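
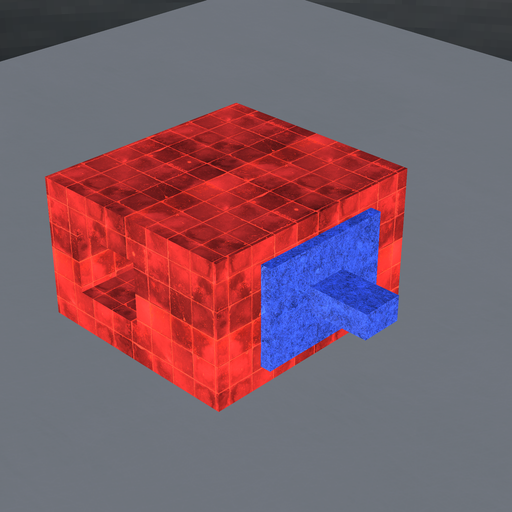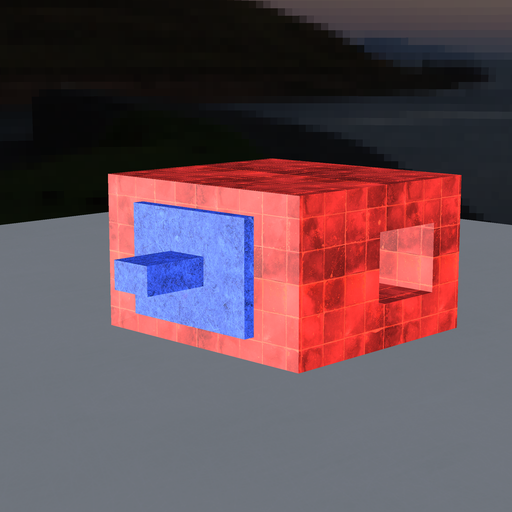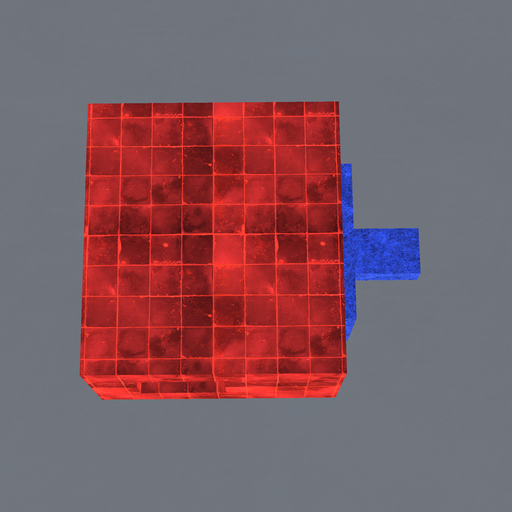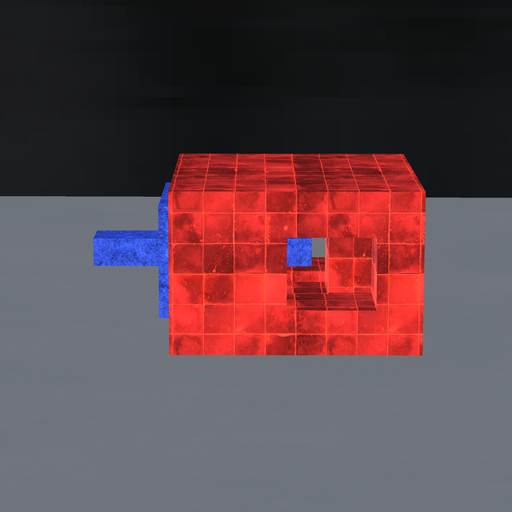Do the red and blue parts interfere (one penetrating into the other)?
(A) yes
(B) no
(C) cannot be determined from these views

(B) no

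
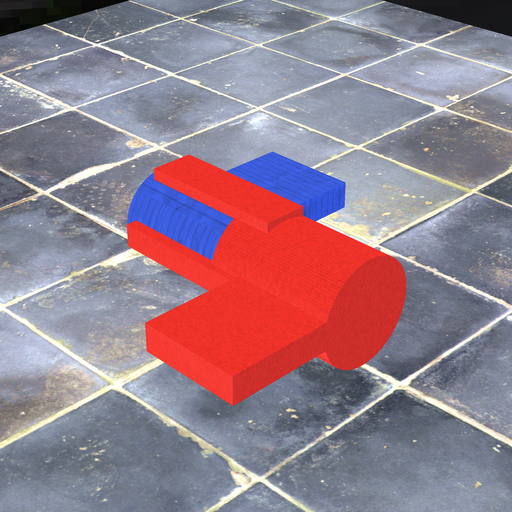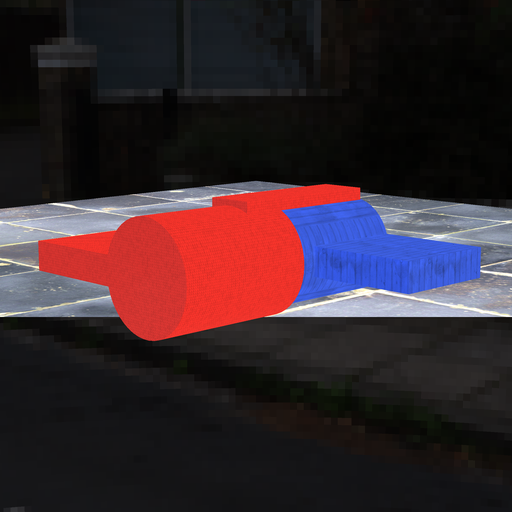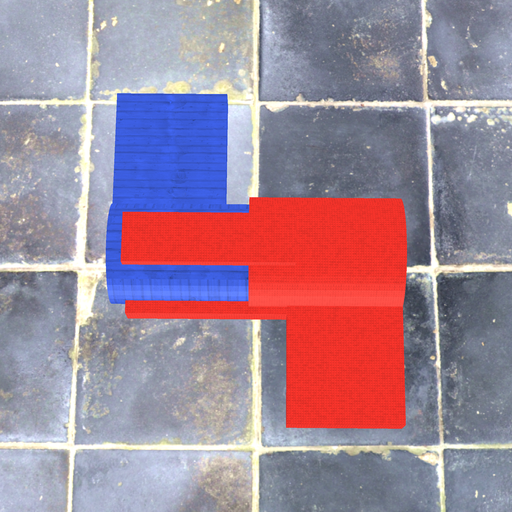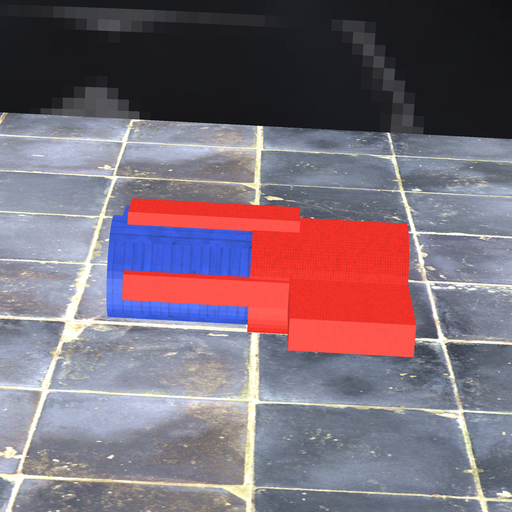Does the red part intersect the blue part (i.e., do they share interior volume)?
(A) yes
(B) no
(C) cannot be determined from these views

(A) yes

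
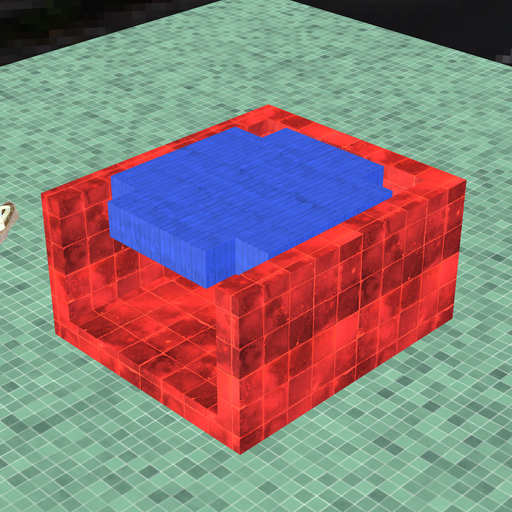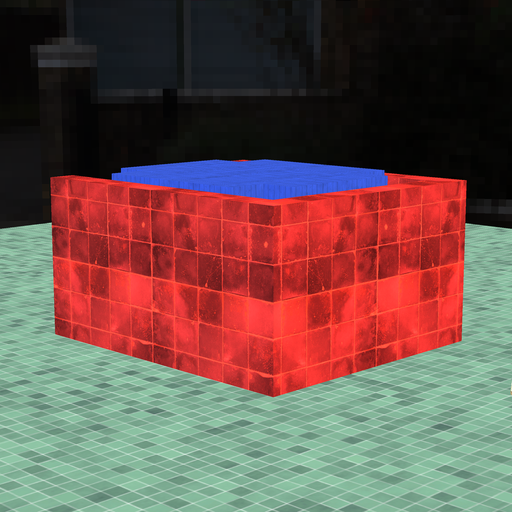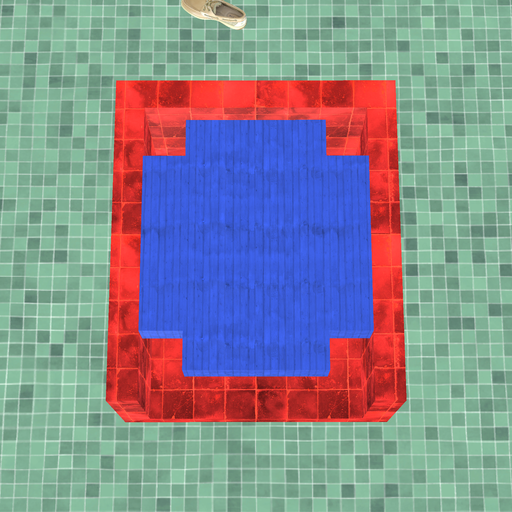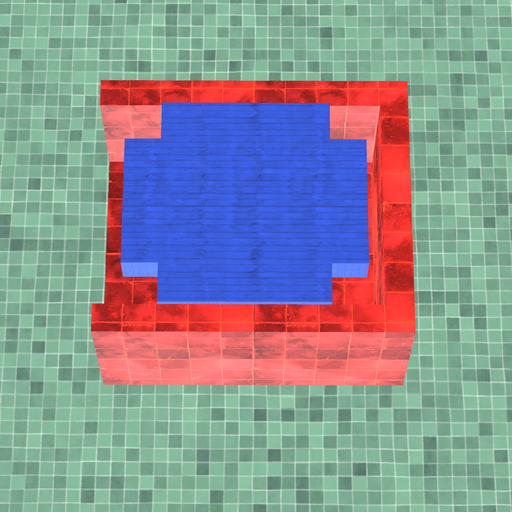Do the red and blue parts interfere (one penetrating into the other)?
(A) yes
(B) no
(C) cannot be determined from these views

(B) no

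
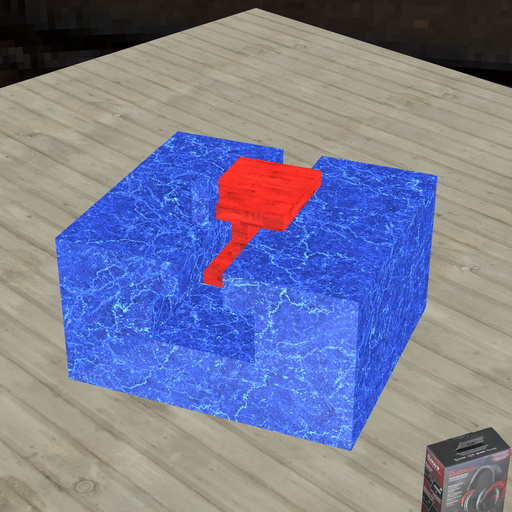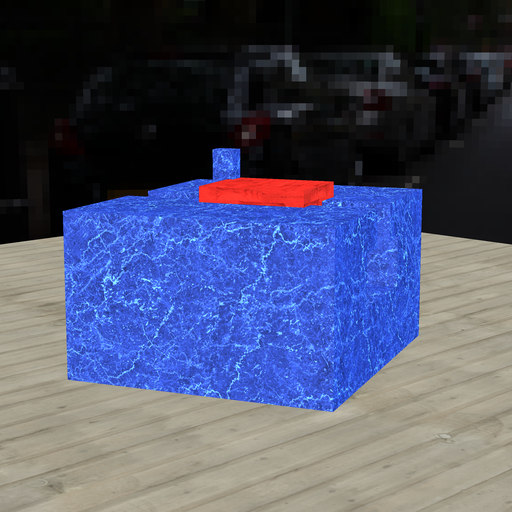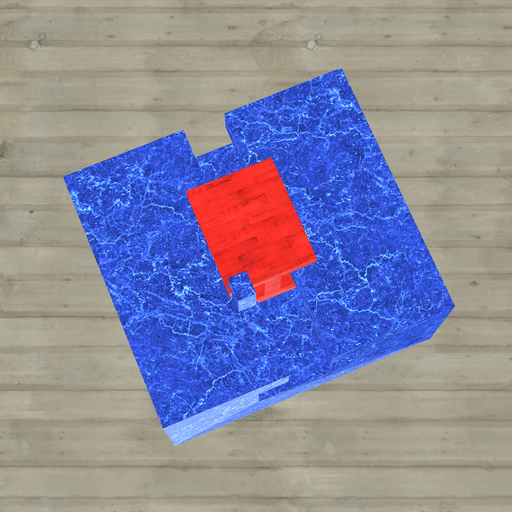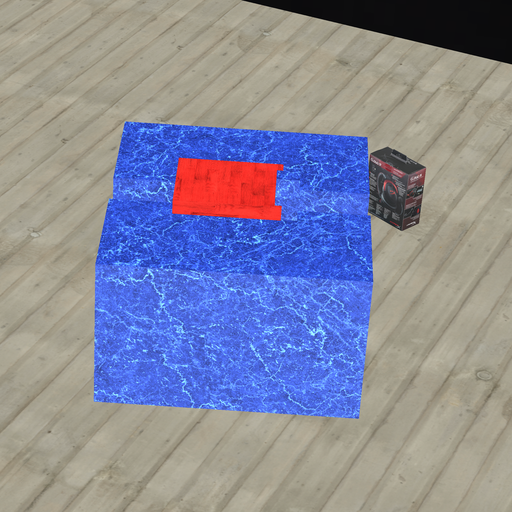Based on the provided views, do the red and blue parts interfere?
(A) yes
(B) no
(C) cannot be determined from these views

(A) yes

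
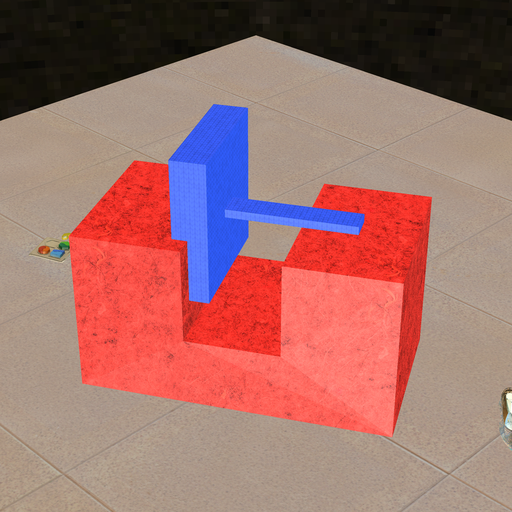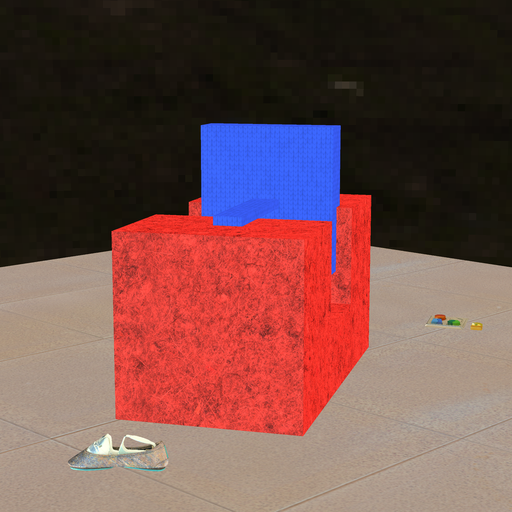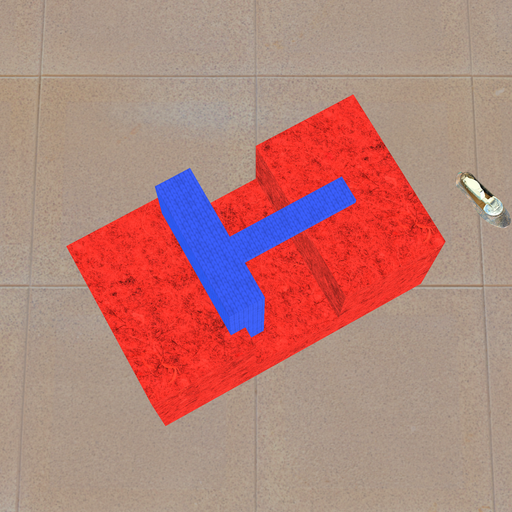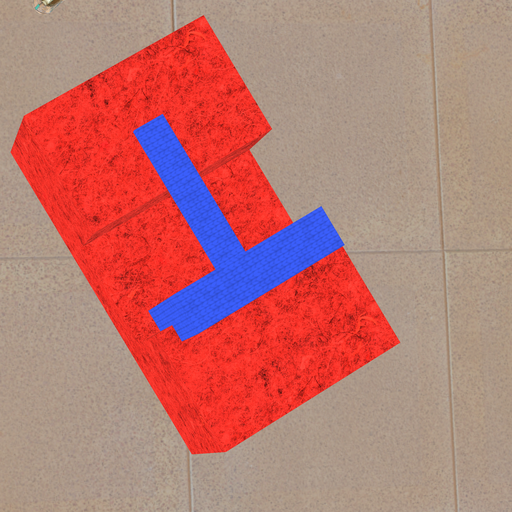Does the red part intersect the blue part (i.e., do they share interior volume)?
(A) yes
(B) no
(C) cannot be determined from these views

(A) yes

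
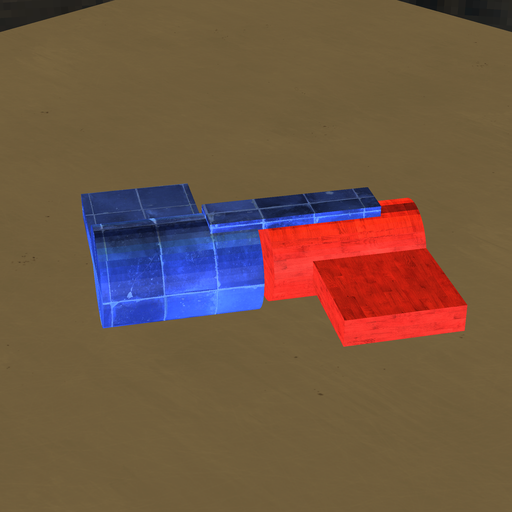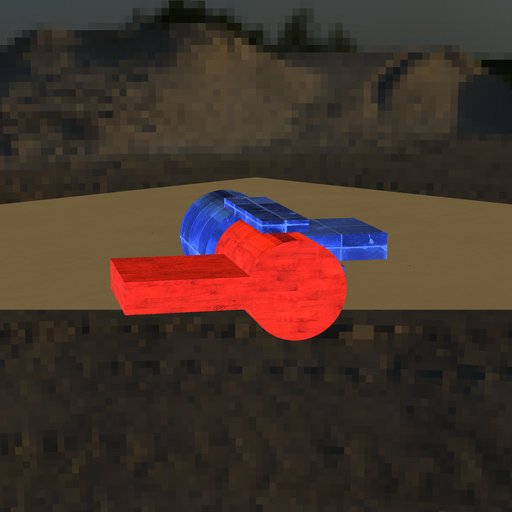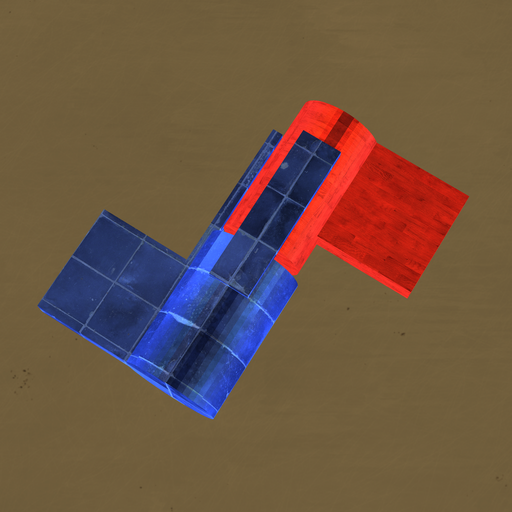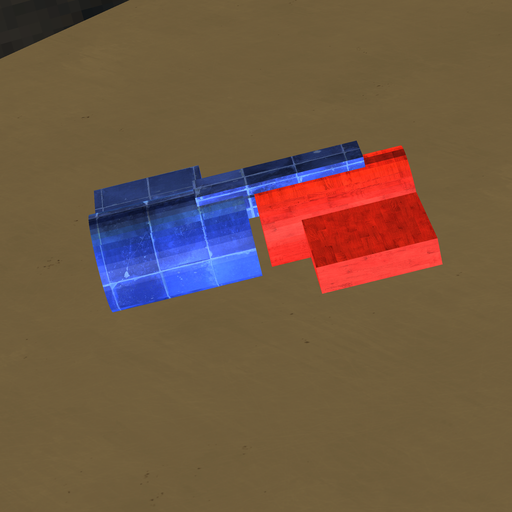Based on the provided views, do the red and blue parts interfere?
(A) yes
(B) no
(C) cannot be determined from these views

(B) no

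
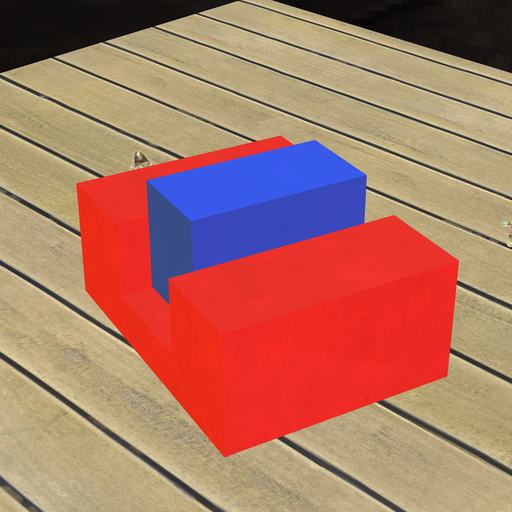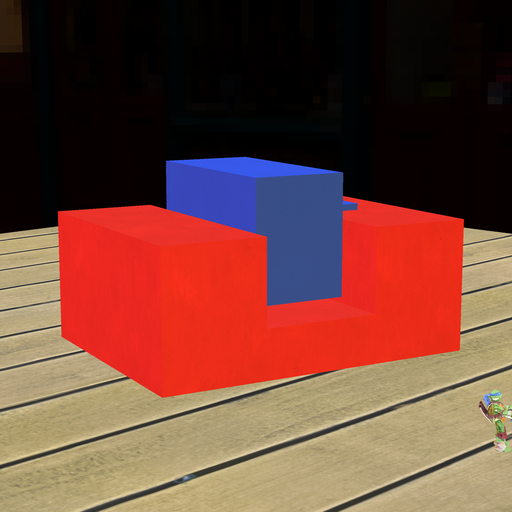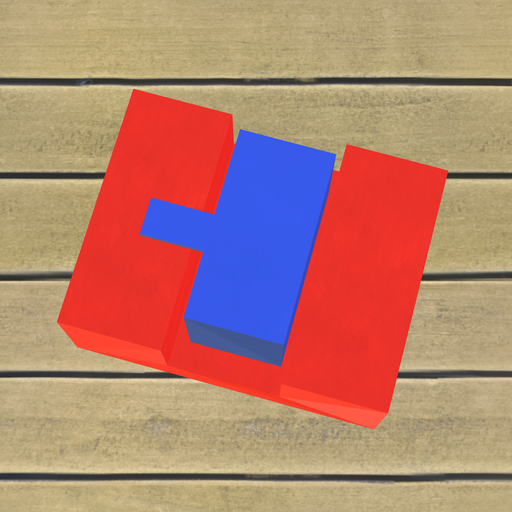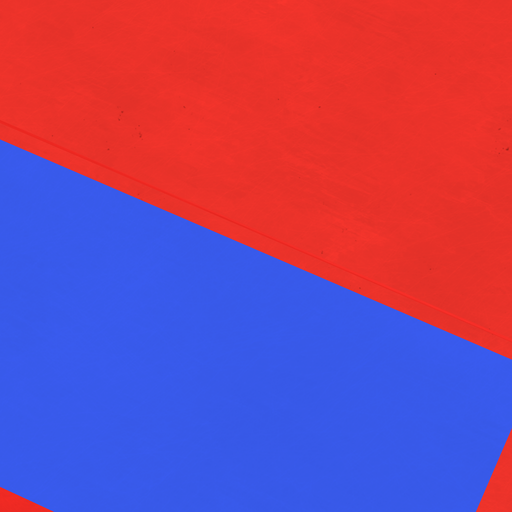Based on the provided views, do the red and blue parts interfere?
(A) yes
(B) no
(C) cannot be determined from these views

(B) no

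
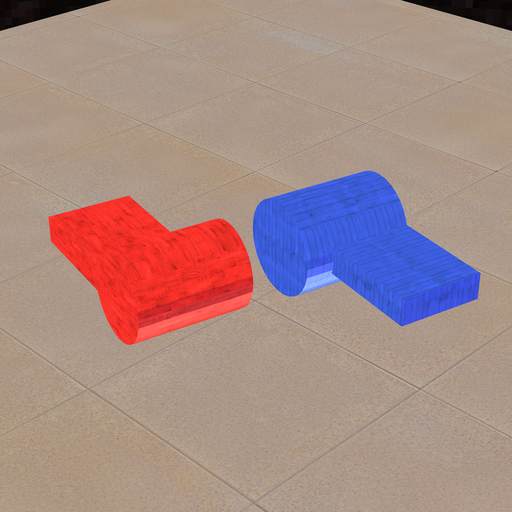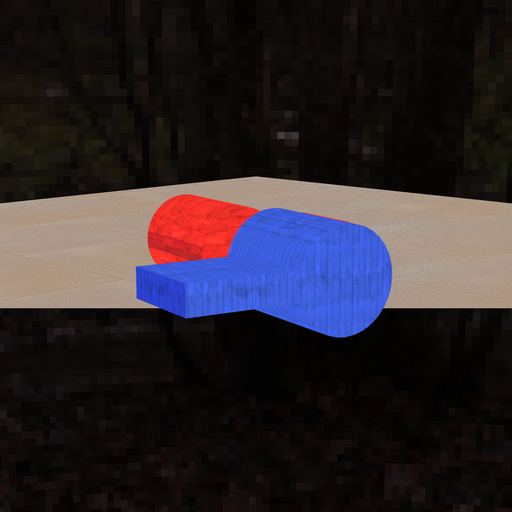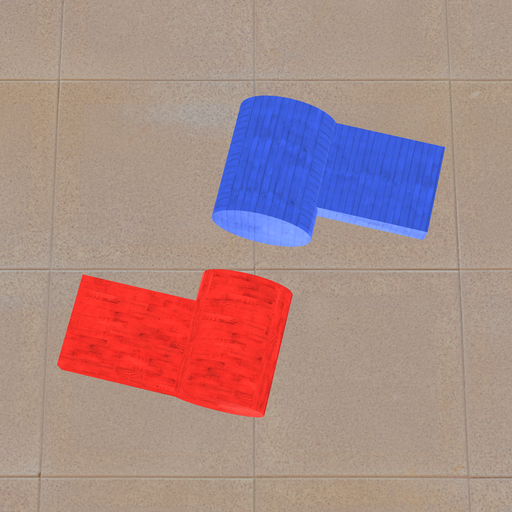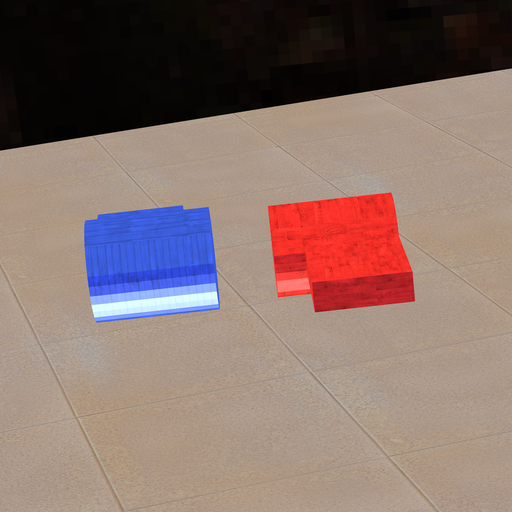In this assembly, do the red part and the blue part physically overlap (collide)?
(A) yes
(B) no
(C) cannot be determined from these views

(B) no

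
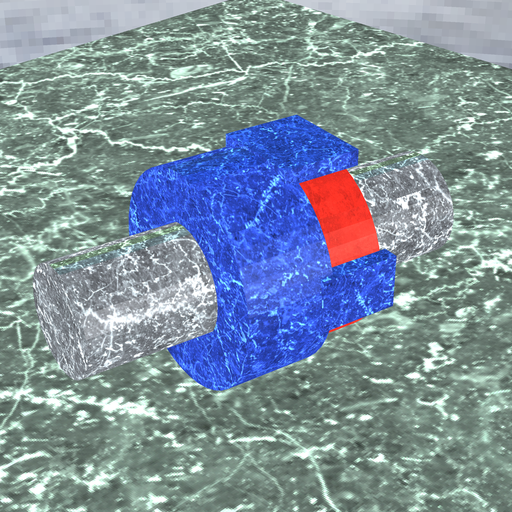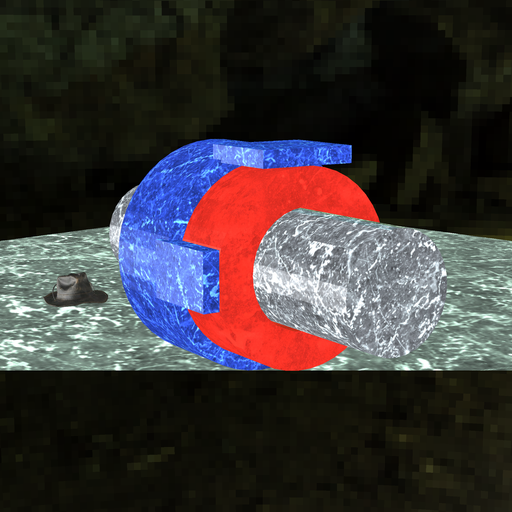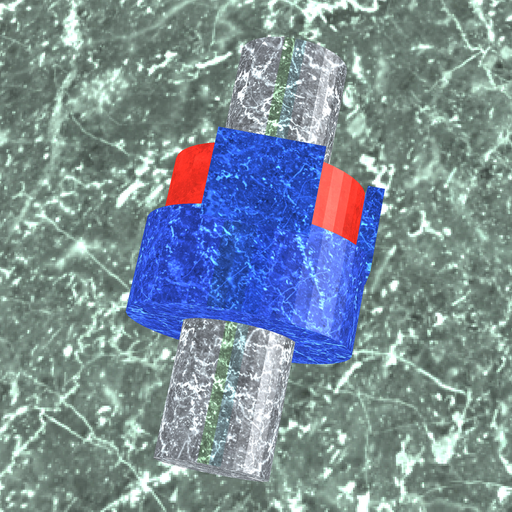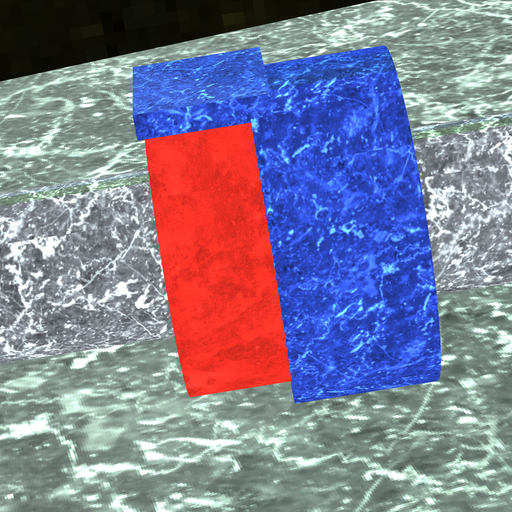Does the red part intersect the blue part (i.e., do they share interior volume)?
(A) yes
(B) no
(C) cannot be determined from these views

(A) yes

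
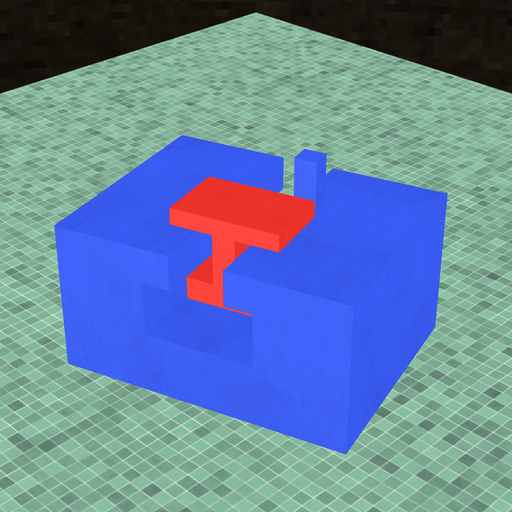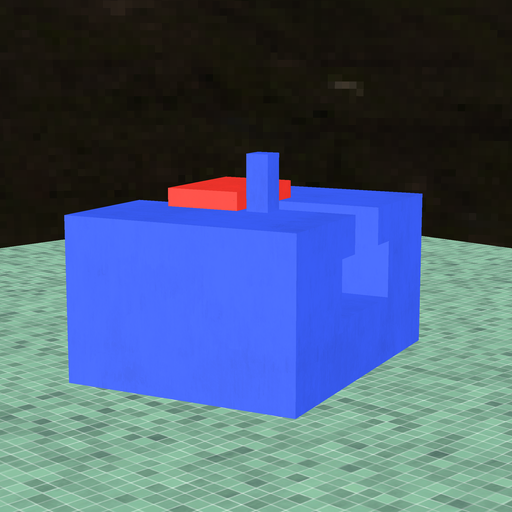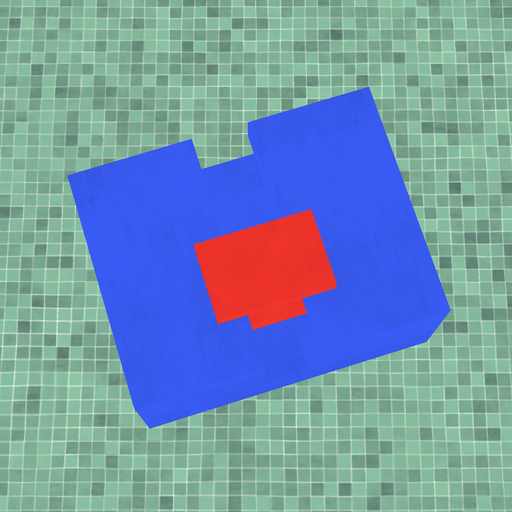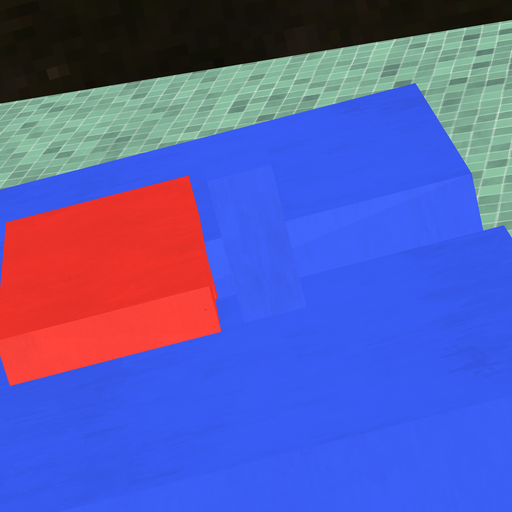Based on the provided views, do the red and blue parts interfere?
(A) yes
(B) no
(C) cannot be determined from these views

(B) no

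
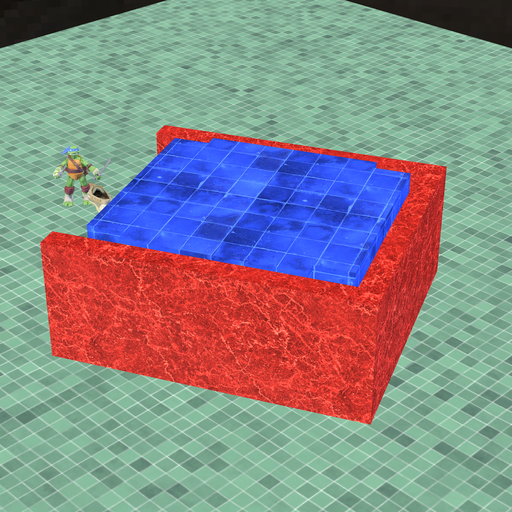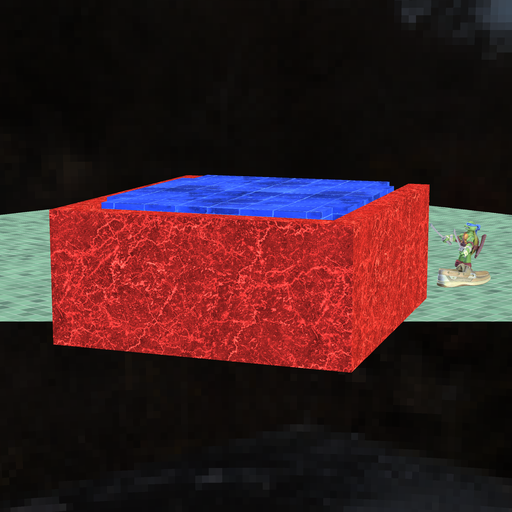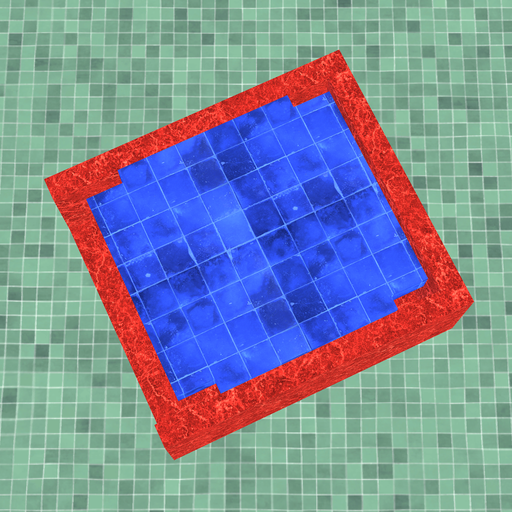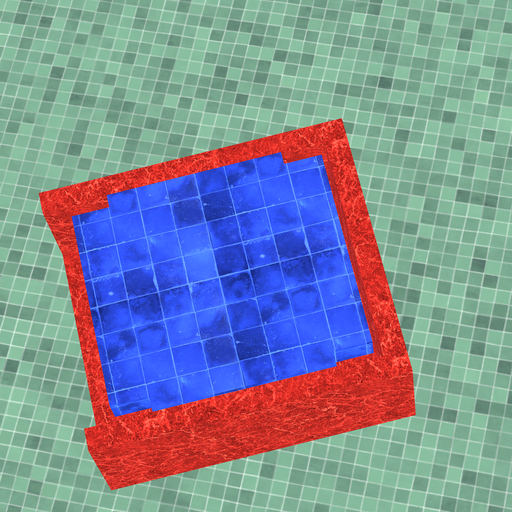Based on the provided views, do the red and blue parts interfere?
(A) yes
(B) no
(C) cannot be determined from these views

(B) no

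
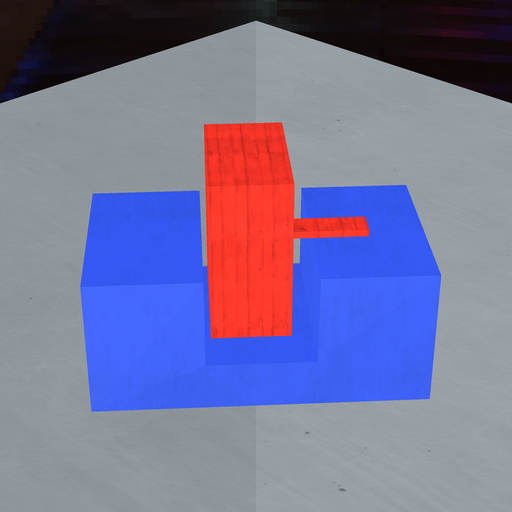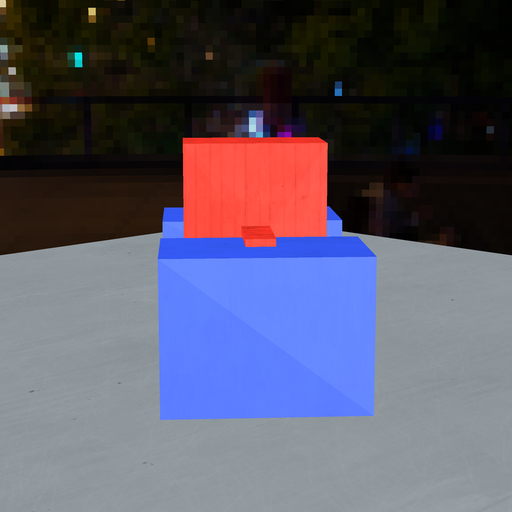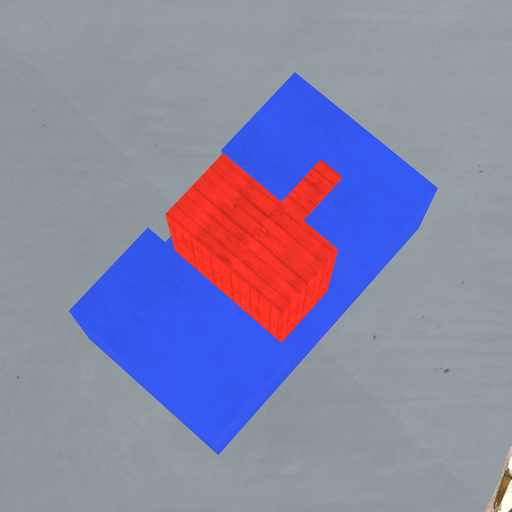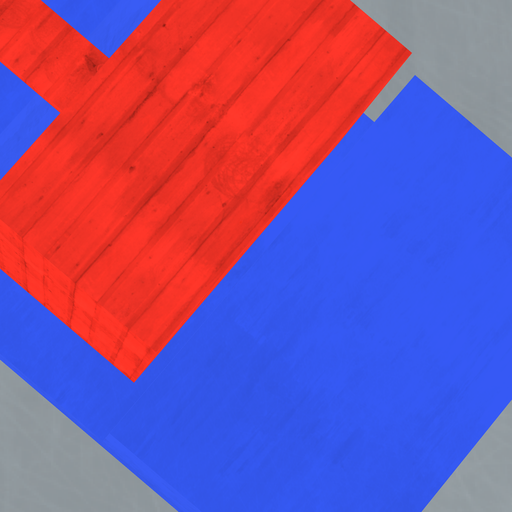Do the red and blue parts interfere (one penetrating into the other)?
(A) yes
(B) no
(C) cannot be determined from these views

(B) no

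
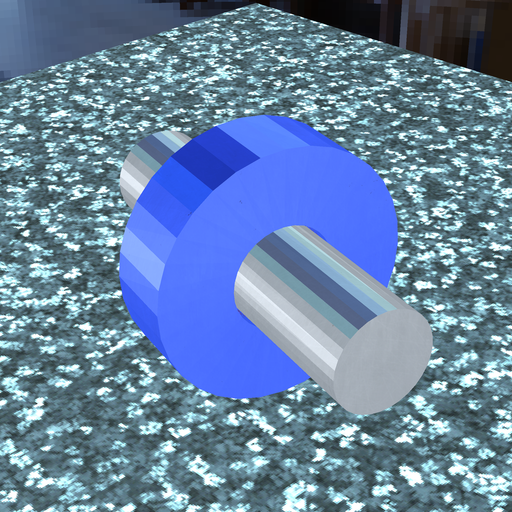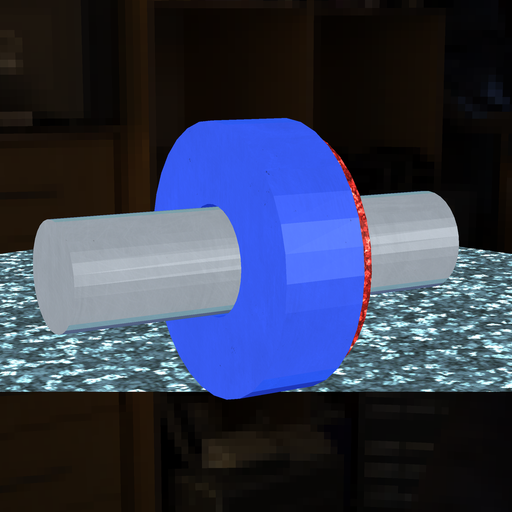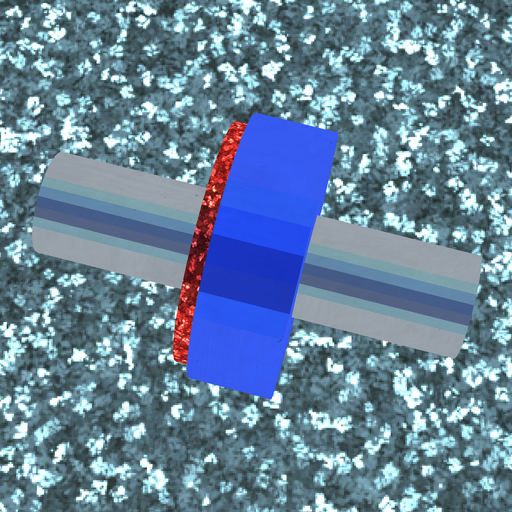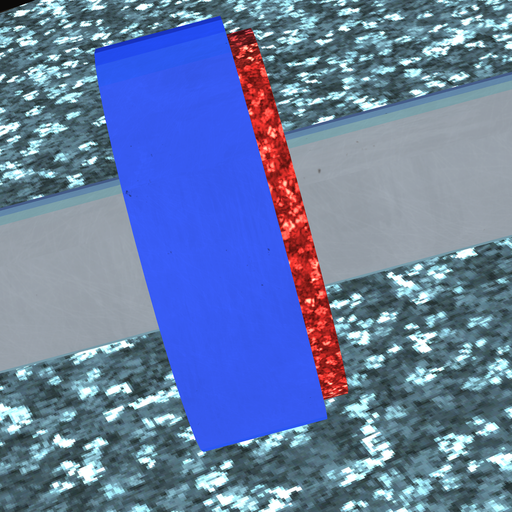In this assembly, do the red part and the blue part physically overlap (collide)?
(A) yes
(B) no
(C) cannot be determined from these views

(A) yes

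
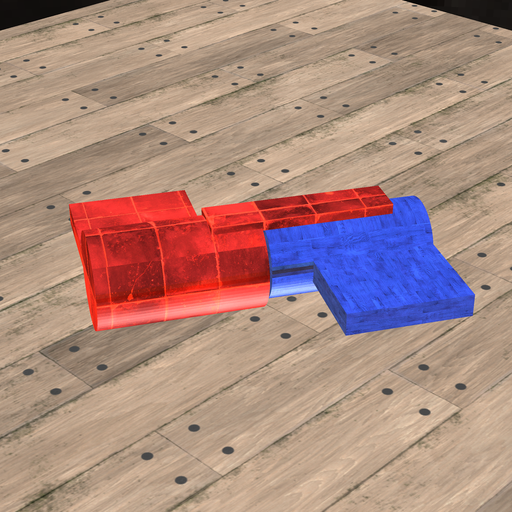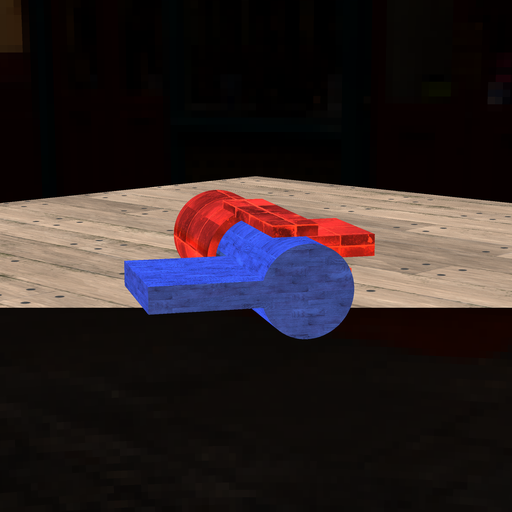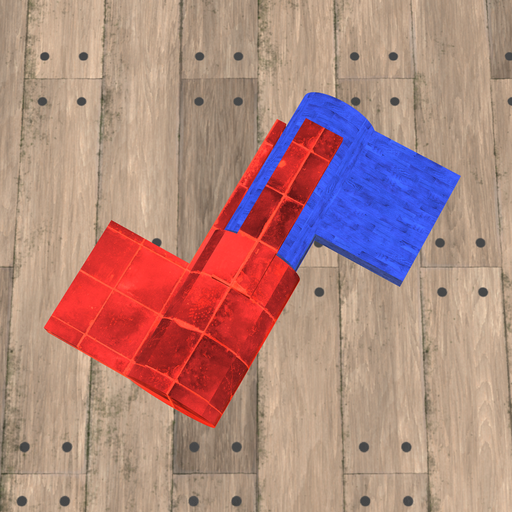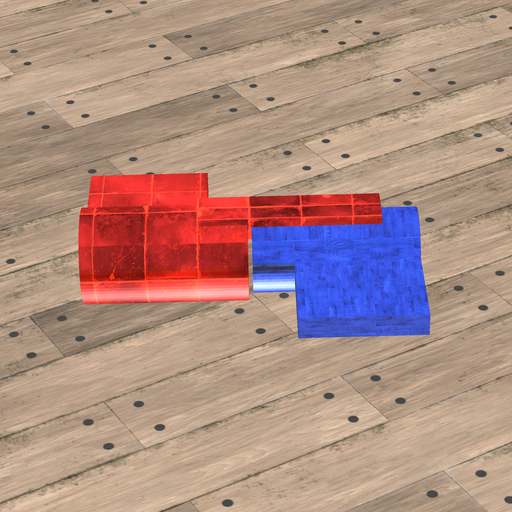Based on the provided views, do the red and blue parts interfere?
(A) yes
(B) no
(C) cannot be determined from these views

(B) no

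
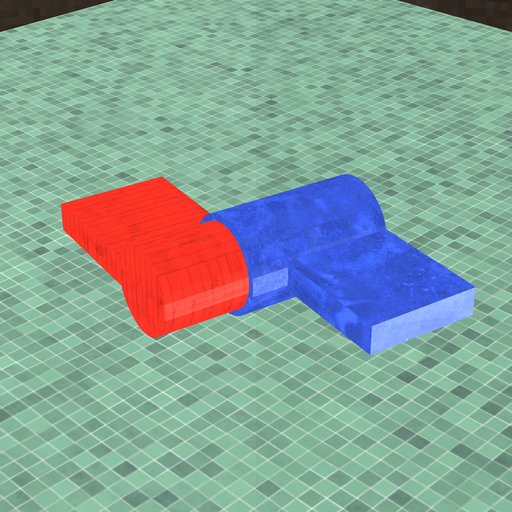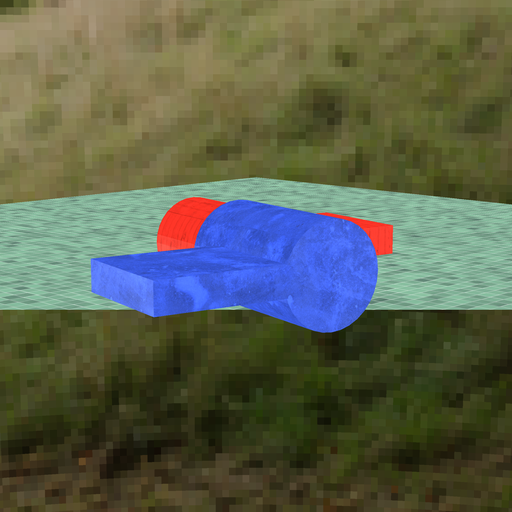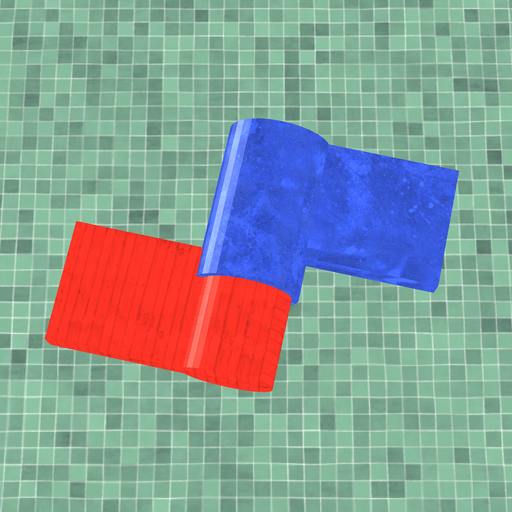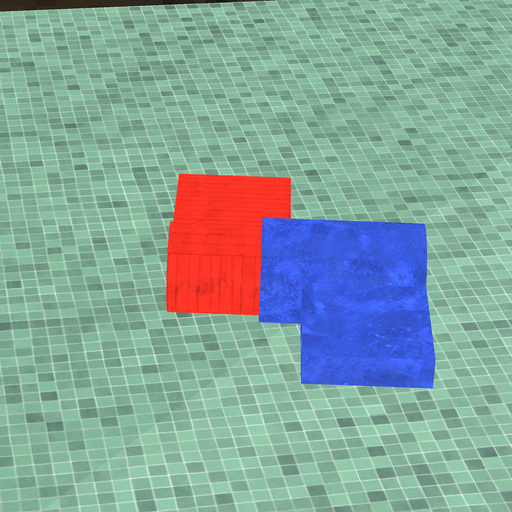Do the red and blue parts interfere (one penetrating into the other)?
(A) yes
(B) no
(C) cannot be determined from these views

(A) yes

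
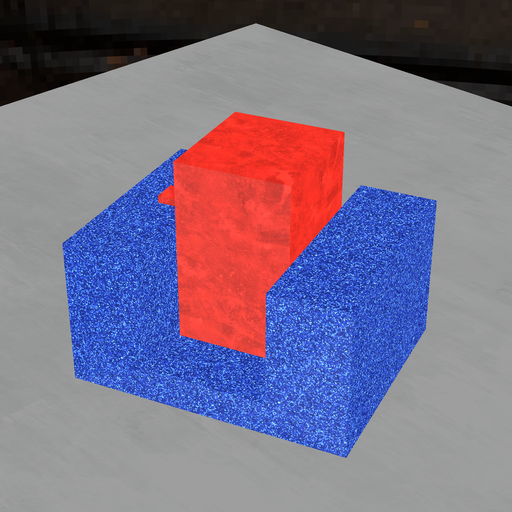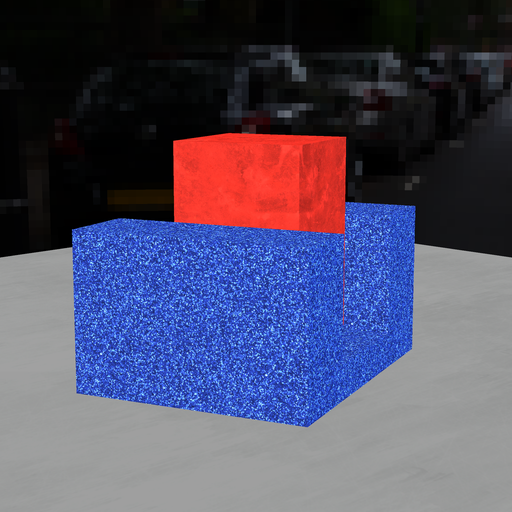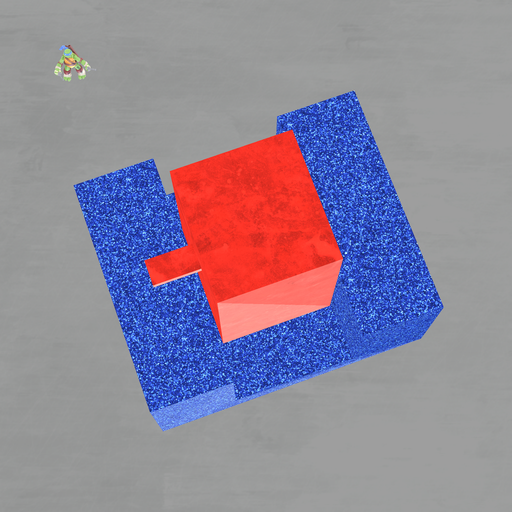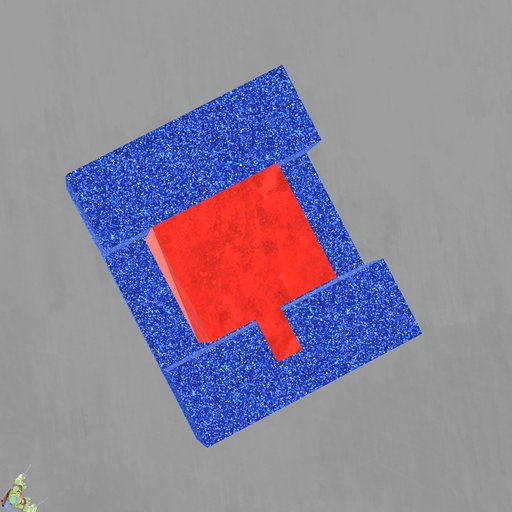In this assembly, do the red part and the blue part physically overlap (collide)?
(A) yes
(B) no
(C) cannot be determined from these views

(B) no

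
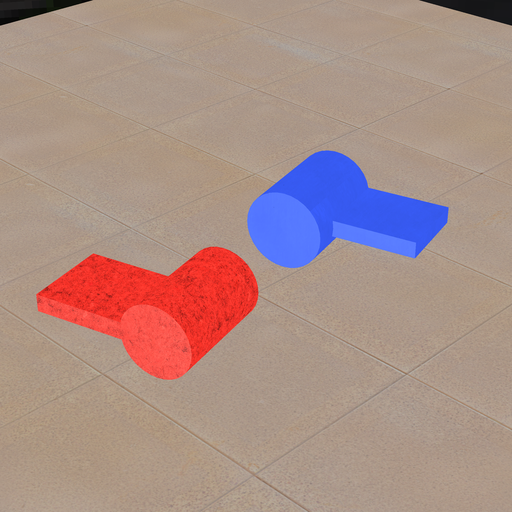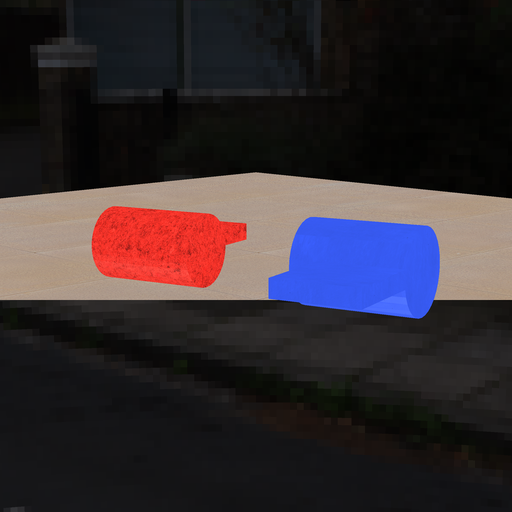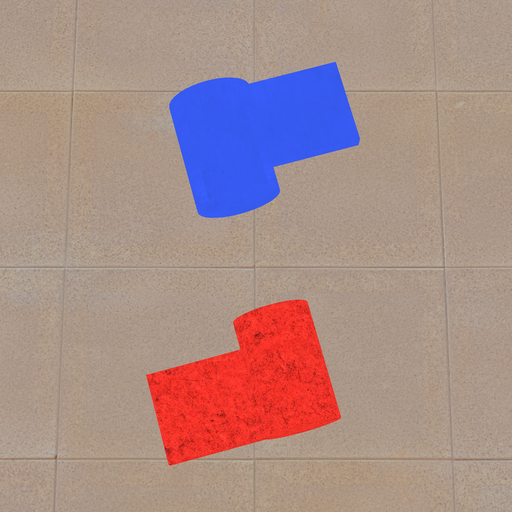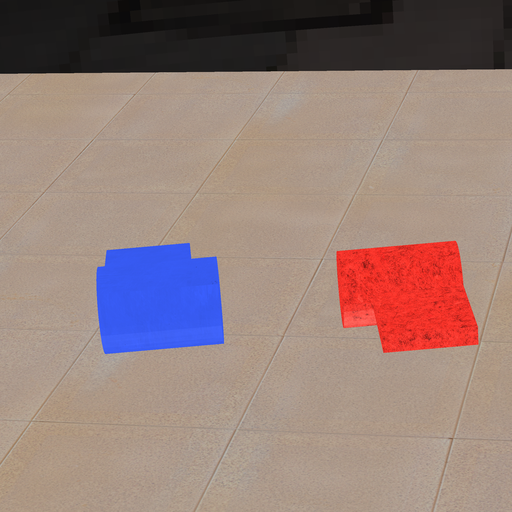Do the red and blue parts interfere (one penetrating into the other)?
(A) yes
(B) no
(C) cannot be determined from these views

(B) no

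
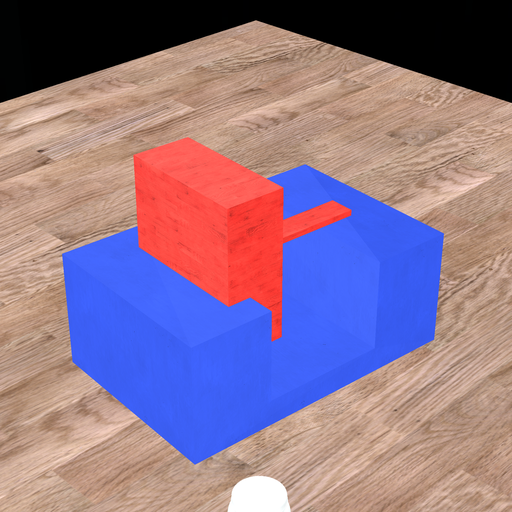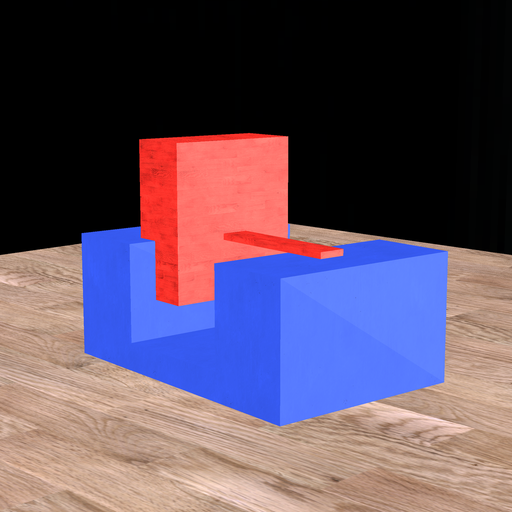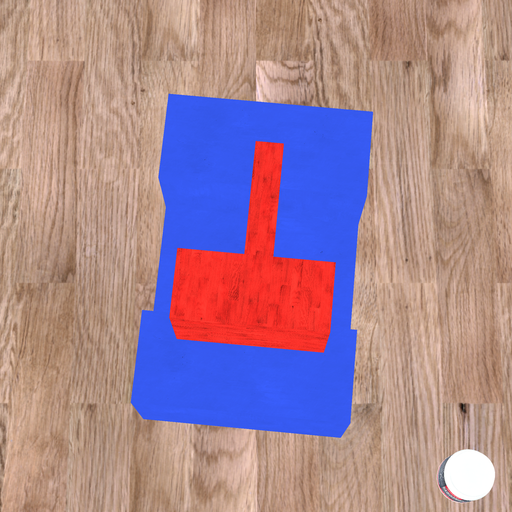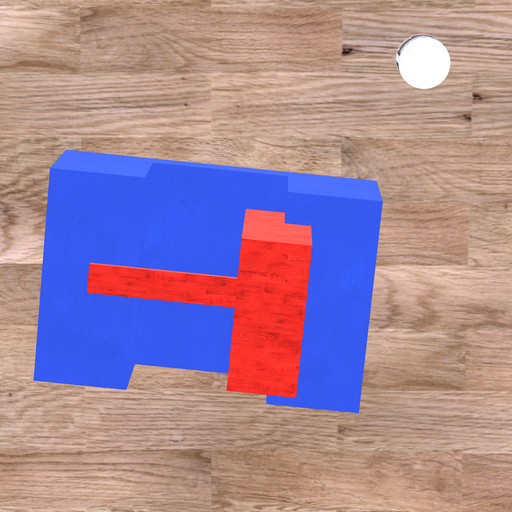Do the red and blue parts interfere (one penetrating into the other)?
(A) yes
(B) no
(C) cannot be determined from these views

(A) yes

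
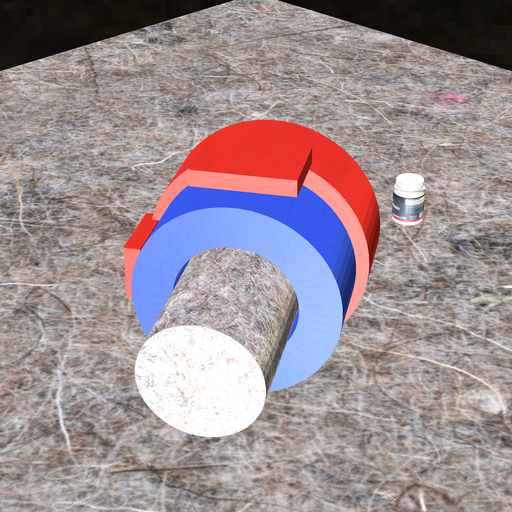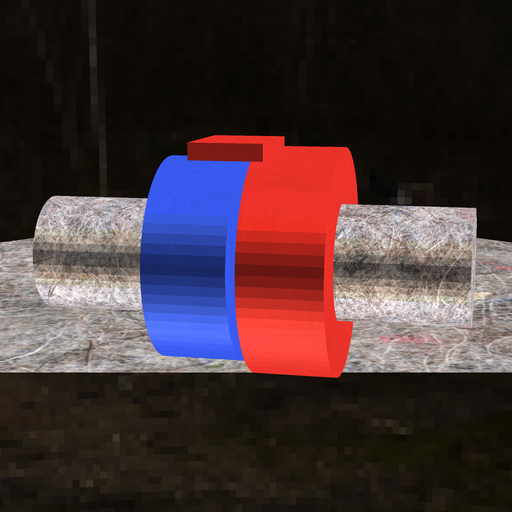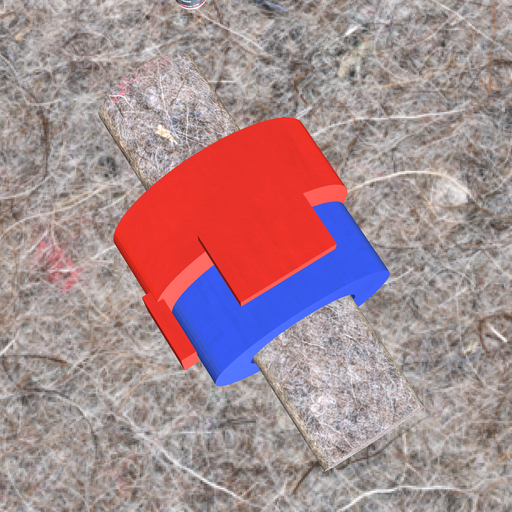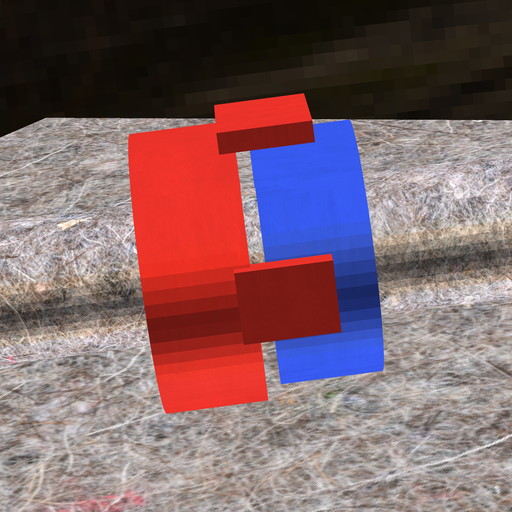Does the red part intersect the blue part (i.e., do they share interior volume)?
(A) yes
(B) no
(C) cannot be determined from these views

(B) no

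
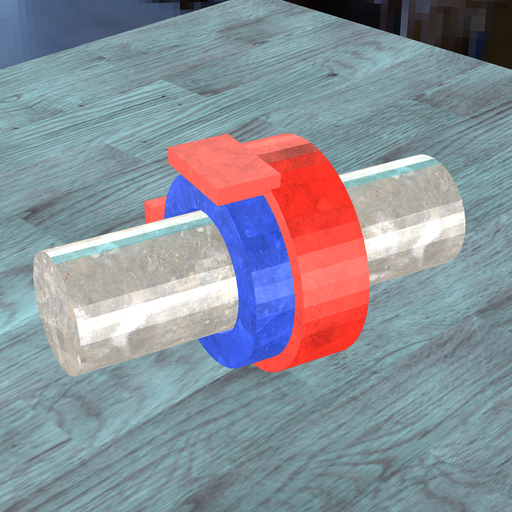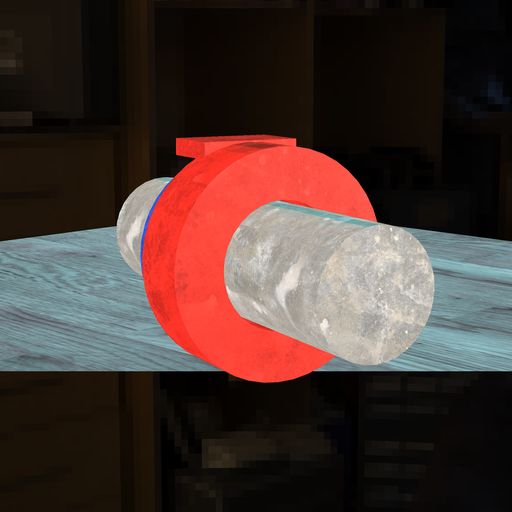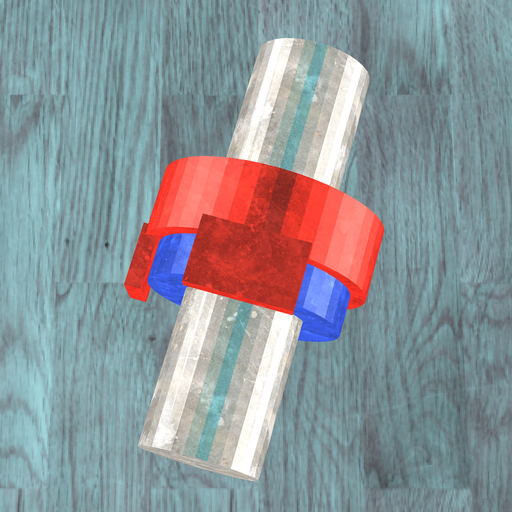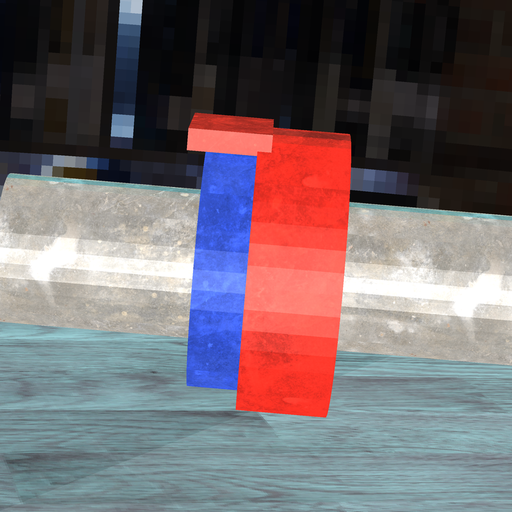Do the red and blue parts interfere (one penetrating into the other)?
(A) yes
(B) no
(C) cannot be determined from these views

(A) yes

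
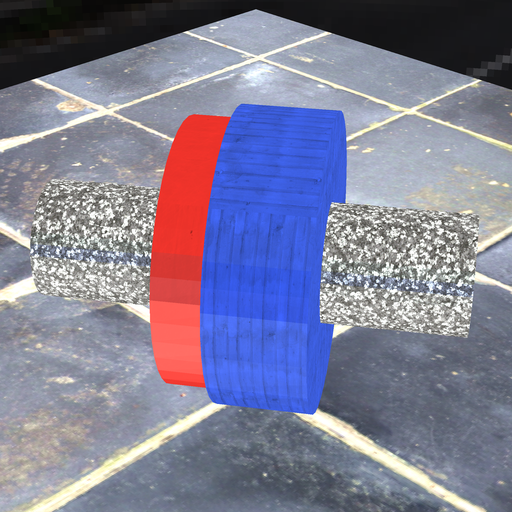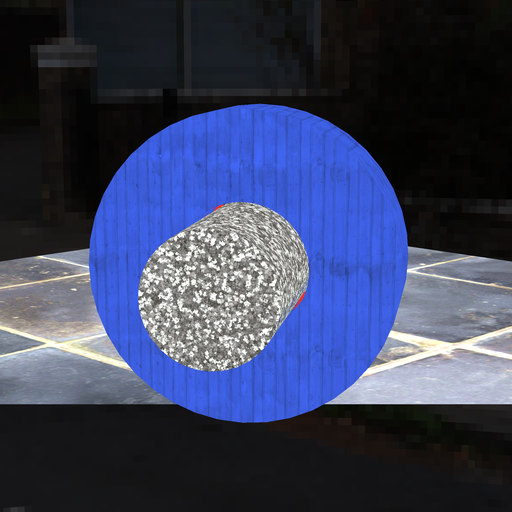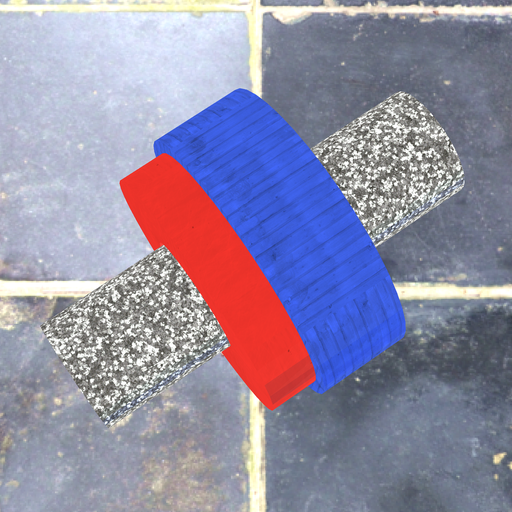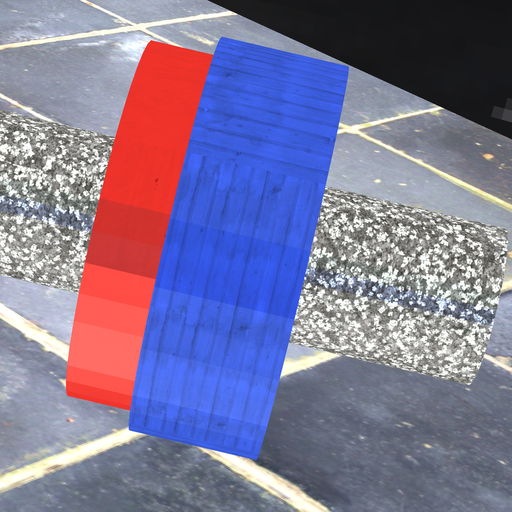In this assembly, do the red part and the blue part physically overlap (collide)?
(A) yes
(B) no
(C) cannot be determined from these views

(A) yes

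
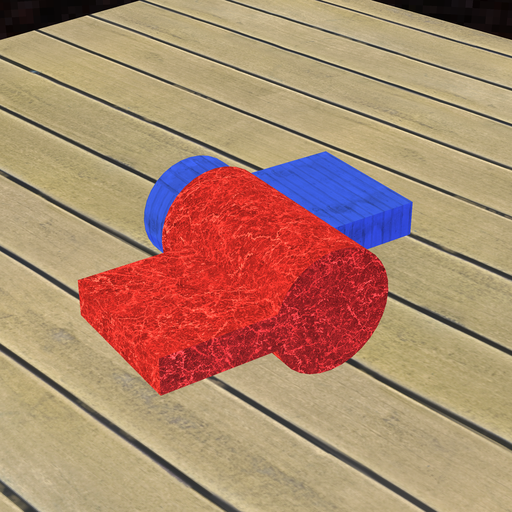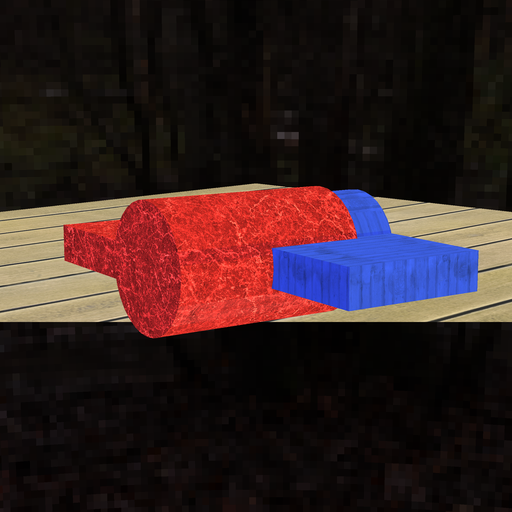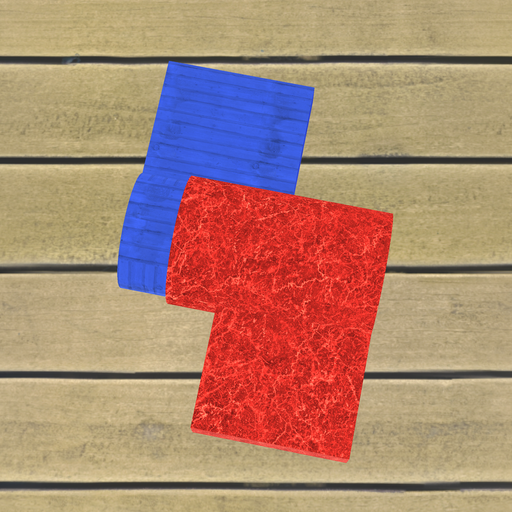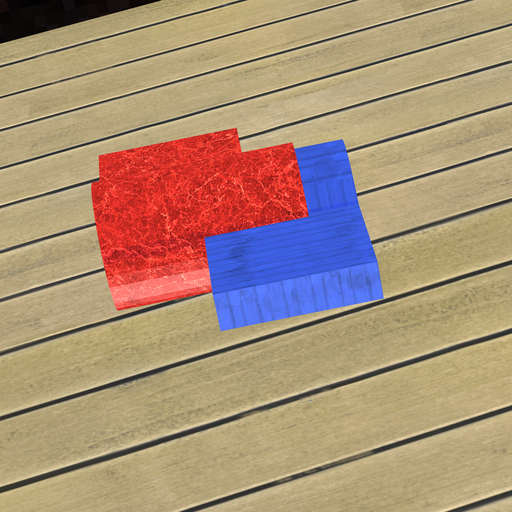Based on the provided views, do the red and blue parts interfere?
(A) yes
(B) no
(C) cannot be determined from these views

(A) yes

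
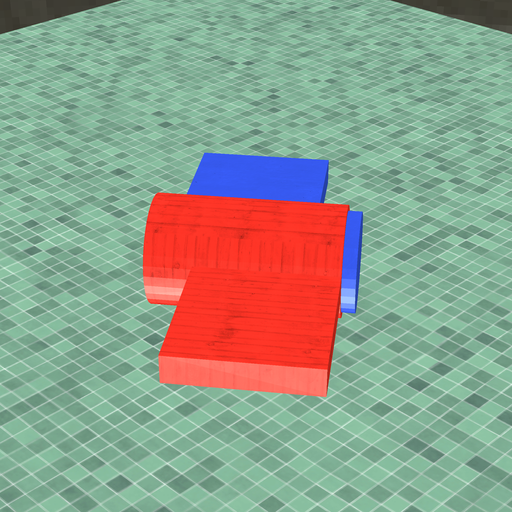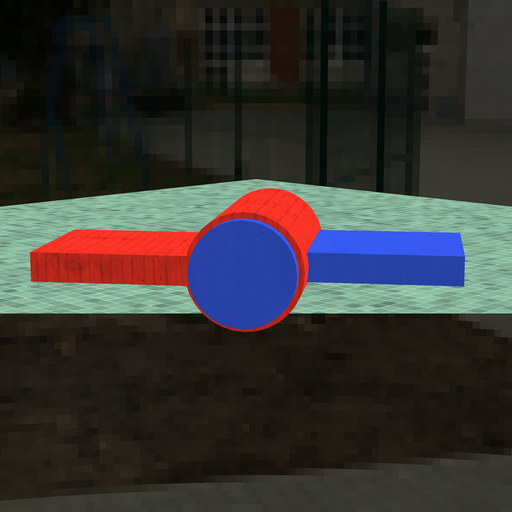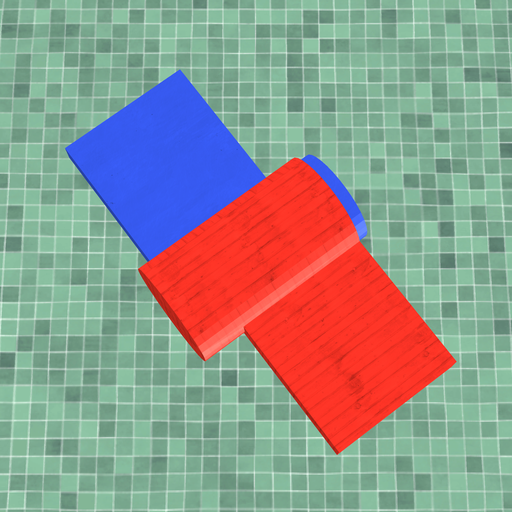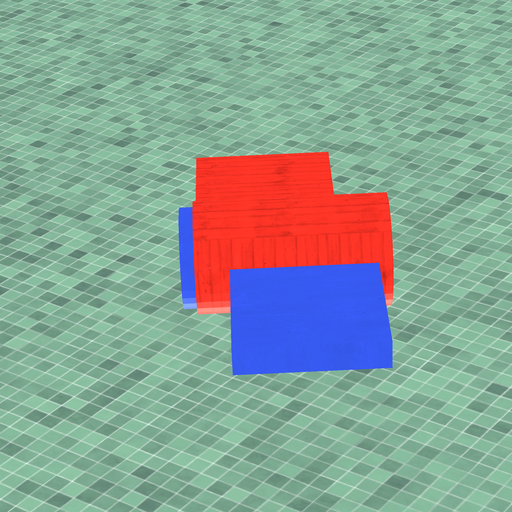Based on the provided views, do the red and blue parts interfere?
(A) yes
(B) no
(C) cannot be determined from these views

(A) yes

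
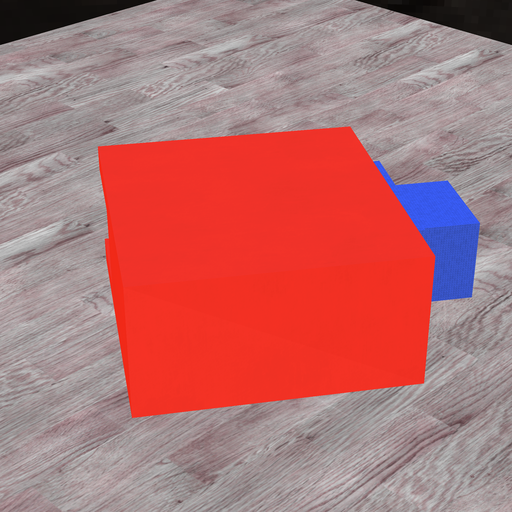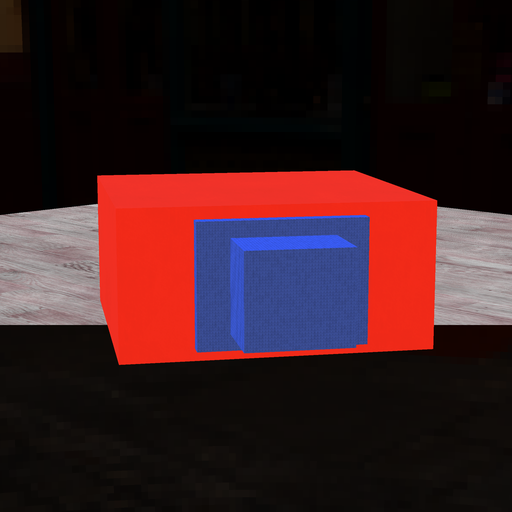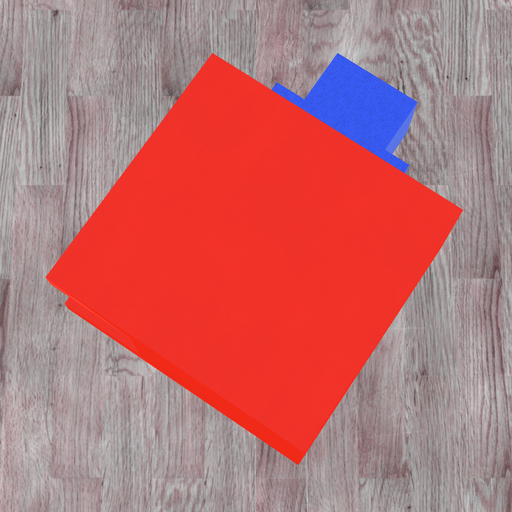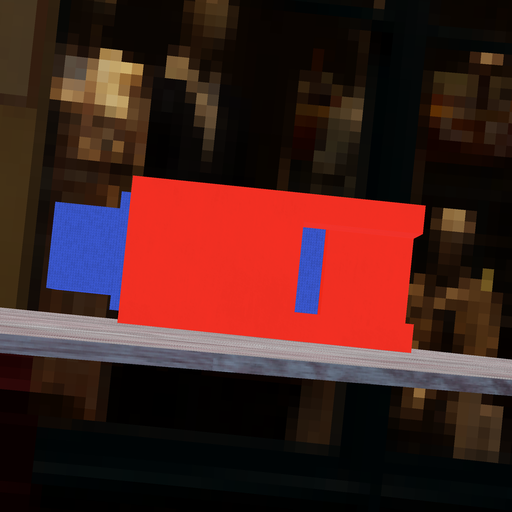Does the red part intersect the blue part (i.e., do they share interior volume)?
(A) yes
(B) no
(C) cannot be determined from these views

(B) no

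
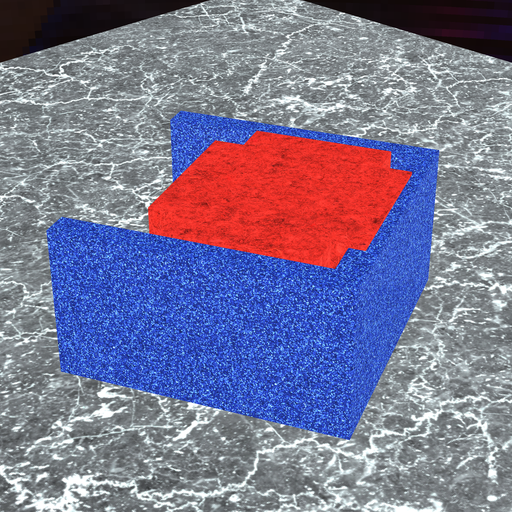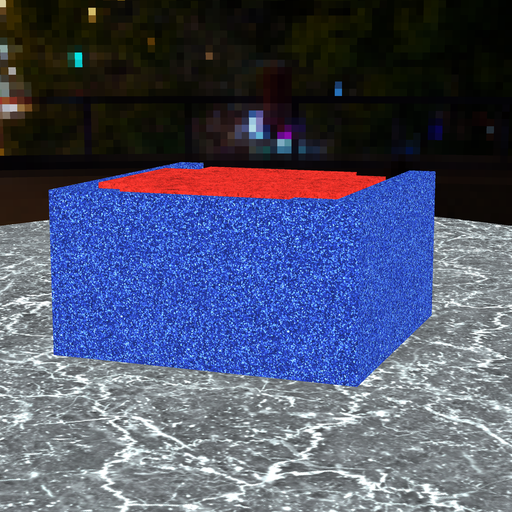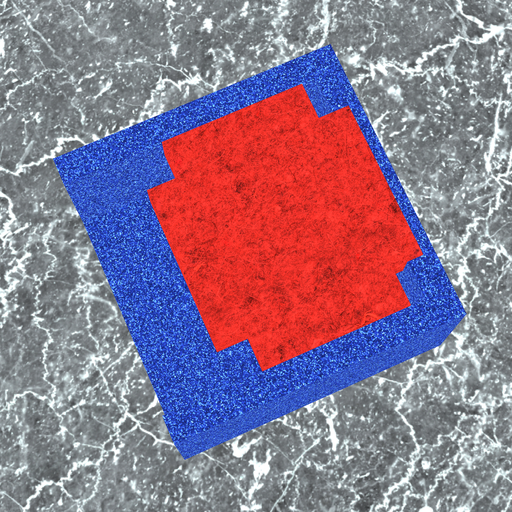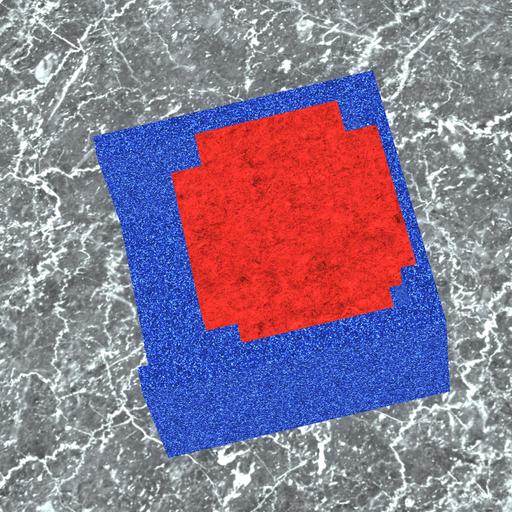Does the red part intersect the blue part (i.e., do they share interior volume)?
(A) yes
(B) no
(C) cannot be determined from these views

(A) yes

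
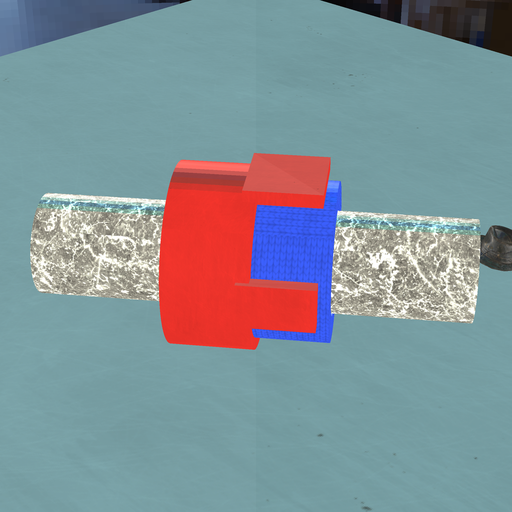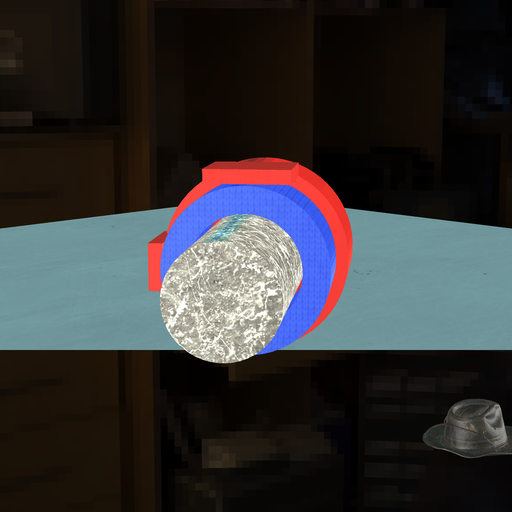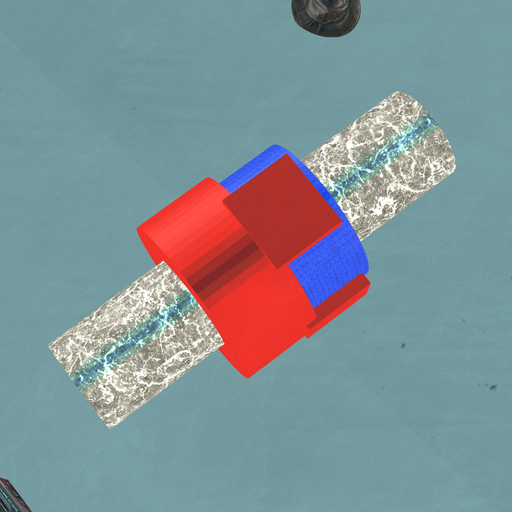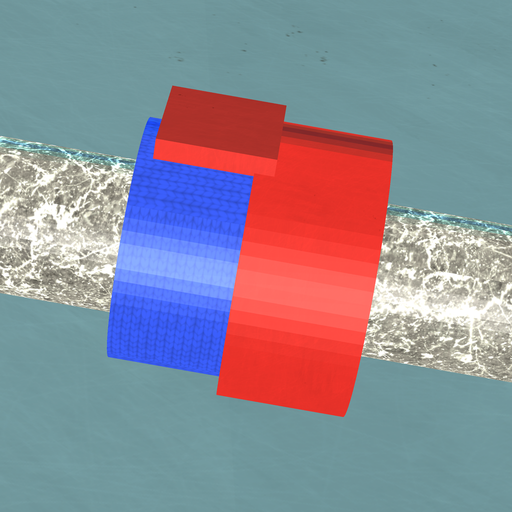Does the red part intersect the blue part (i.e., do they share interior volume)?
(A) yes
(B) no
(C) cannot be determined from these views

(A) yes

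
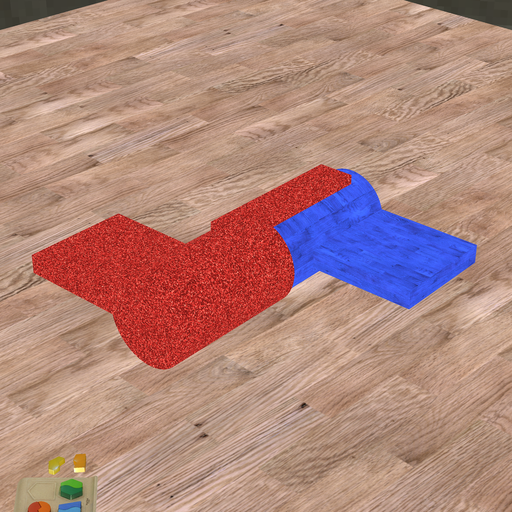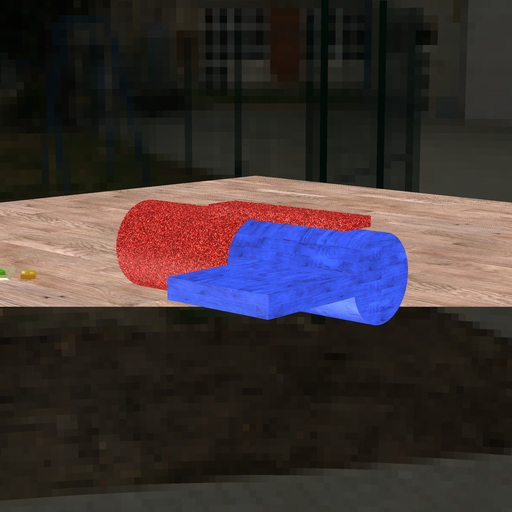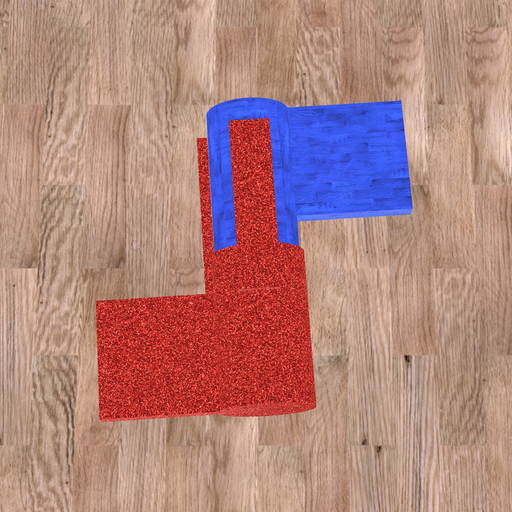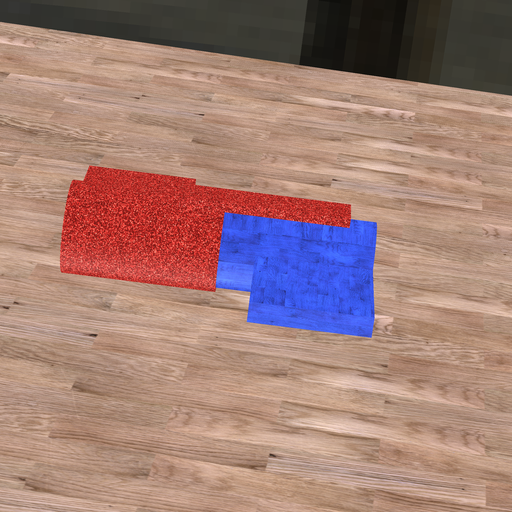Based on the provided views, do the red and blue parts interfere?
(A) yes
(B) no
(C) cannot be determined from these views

(A) yes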